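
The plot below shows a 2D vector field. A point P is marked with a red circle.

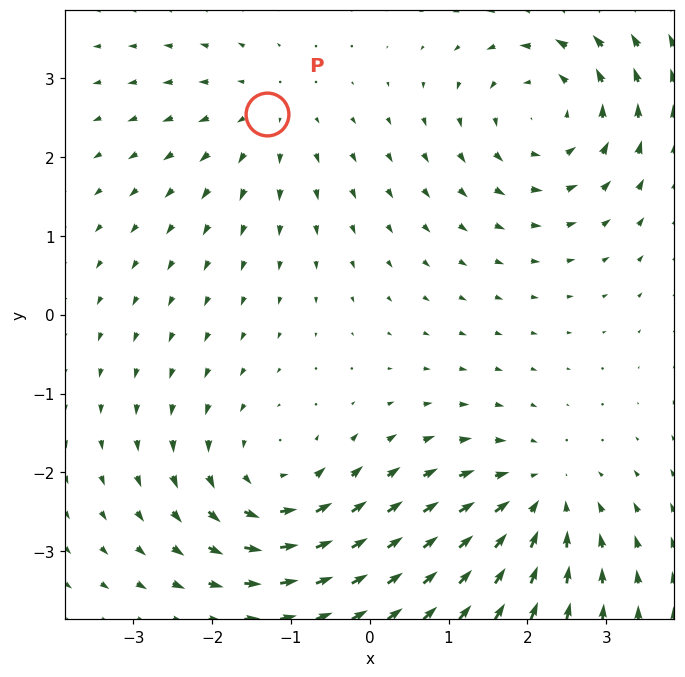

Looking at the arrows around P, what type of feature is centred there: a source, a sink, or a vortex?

At P (-1.3, 2.5) the arrows spread outward. Divergence about +3, curl ≈0 — positive divergence with near-zero curl is a source.

source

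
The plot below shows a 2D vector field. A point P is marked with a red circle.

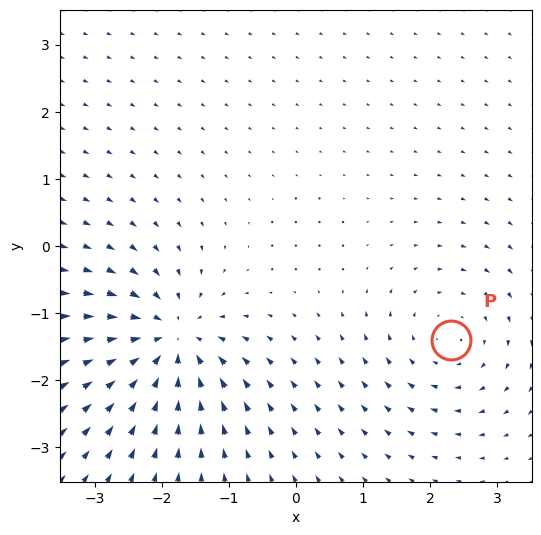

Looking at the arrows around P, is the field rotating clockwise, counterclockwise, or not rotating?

clockwise

Near P at (2.3, -1.4) the arrows circulate clockwise. The curl (z-component) there is about -4; negative curl means clockwise rotation.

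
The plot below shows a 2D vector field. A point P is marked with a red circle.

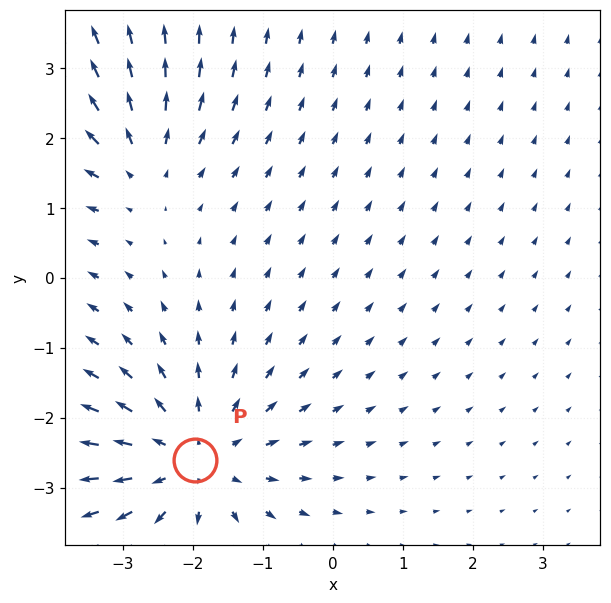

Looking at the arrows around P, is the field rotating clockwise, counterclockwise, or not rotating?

not rotating

Near P at (-2.0, -2.6) the arrows show no circulation. The curl there is ≈0.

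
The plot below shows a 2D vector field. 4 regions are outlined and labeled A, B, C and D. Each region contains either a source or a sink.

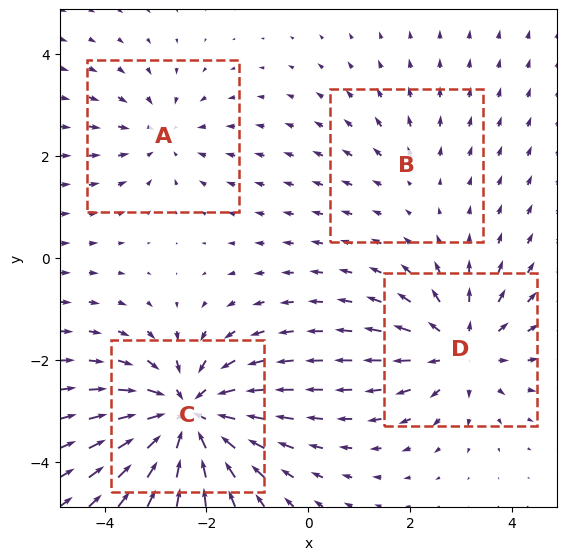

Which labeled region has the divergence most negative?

C

Divergence at each region's feature centre — A: about -3, B: about +2, C: about -7, D: about +5. Region C is most negative.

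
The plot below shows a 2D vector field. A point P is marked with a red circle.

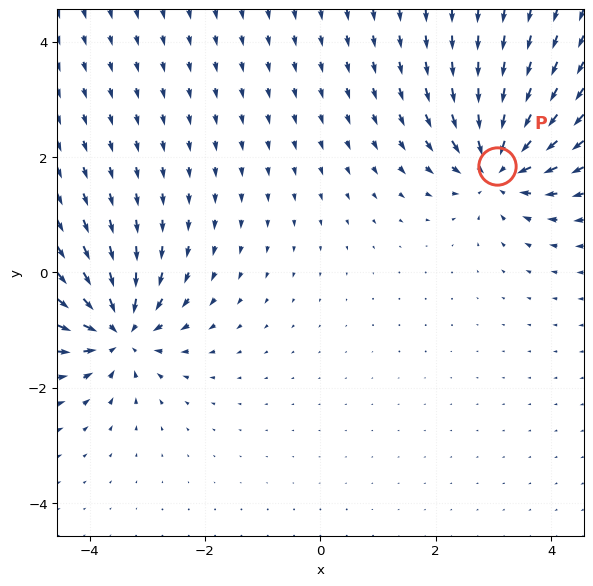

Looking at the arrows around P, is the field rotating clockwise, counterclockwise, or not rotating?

not rotating

Near P at (3.1, 1.8) the arrows show no circulation. The curl there is ≈0.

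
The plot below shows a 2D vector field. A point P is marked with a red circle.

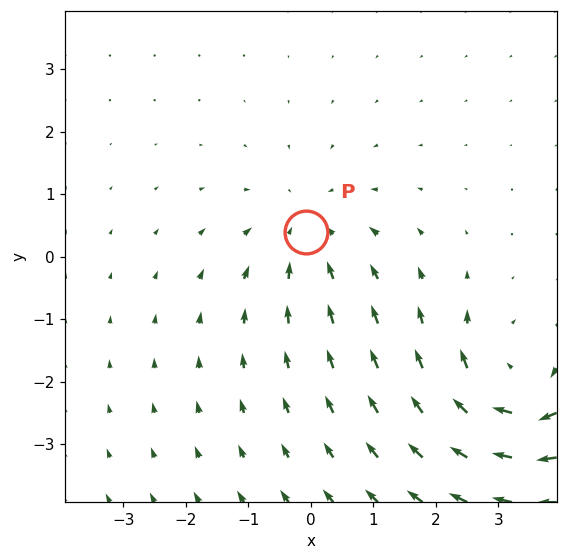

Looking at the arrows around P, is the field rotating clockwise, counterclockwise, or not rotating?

not rotating

Near P at (-0.1, 0.4) the arrows show no circulation. The curl there is ≈0.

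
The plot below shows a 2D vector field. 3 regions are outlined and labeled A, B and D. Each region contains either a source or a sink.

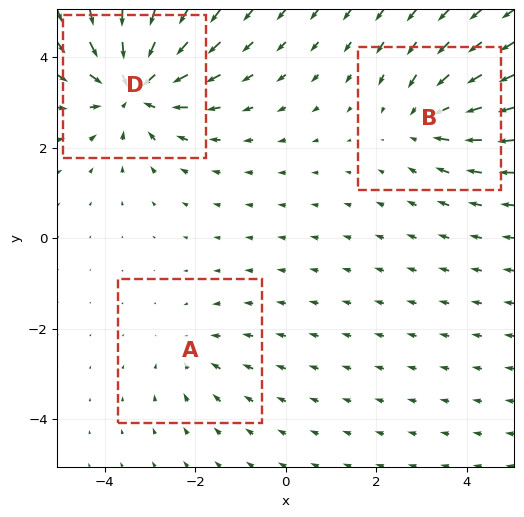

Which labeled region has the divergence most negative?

Divergence at each region's feature centre — A: about -2, B: about -3, D: about -5. Region D is most negative.

D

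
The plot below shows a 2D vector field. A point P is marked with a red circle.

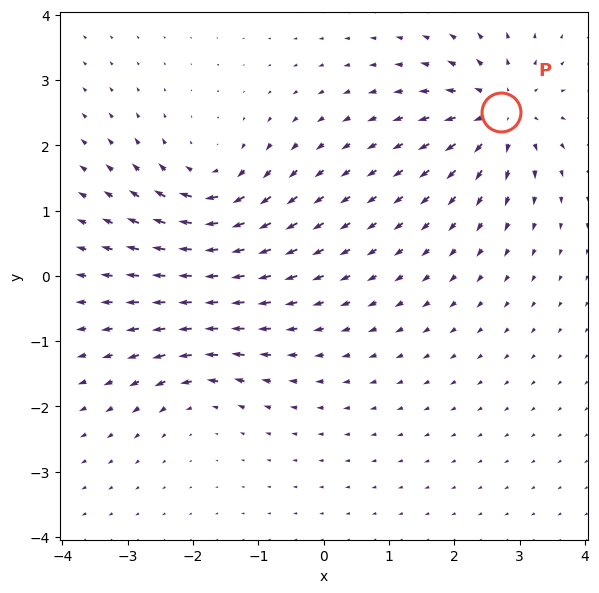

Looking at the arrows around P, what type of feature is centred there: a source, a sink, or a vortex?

source

At P (2.7, 2.5) the arrows spread outward. Divergence about +6, curl ≈0 — positive divergence with near-zero curl is a source.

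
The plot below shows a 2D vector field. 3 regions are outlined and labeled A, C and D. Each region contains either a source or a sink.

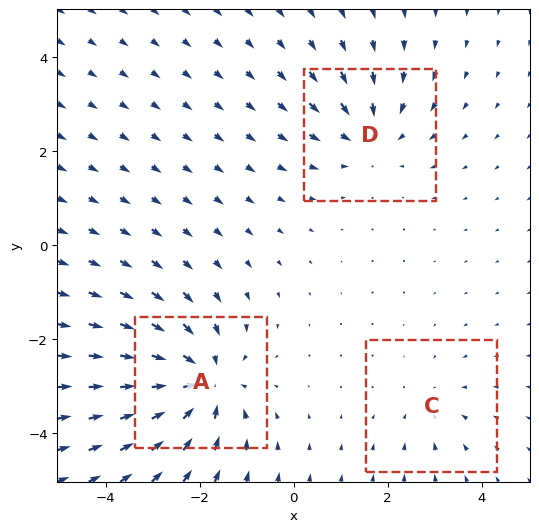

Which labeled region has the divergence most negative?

A

Divergence at each region's feature centre — A: about -5, C: about -2, D: about -3. Region A is most negative.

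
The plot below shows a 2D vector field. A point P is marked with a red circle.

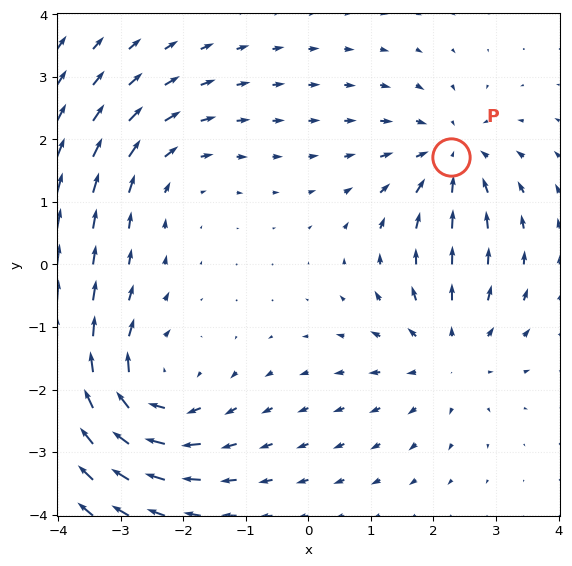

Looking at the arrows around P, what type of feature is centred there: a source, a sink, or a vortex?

At P (2.3, 1.7) the arrows converge inward. Divergence about -4, curl ≈0 — negative divergence with near-zero curl is a sink.

sink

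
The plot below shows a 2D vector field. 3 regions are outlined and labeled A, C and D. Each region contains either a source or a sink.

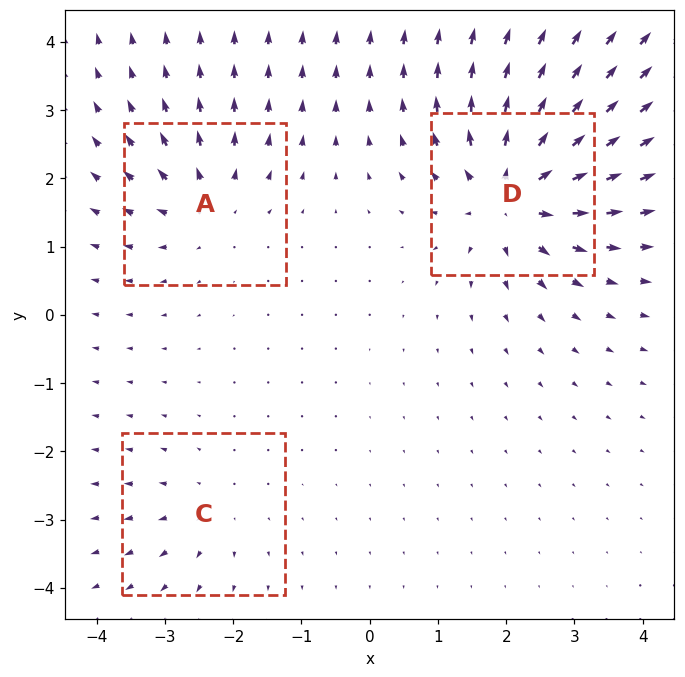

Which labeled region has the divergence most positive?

Divergence at each region's feature centre — A: about +4, C: about +2, D: about +6. Region D is most positive.

D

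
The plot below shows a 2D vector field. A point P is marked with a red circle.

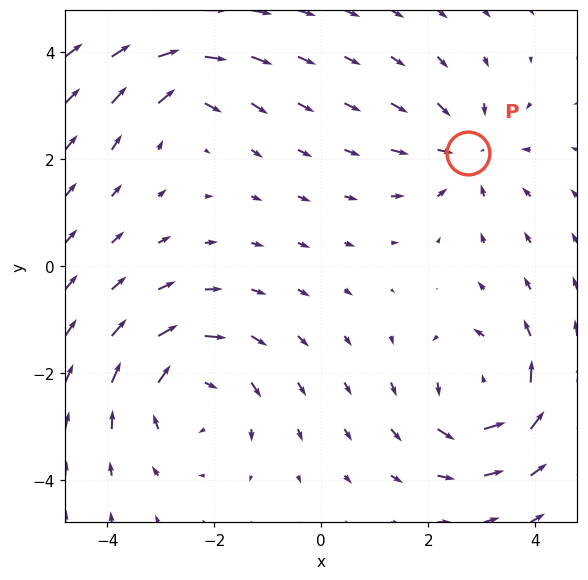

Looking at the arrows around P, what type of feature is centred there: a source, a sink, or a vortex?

sink

At P (2.7, 2.1) the arrows converge inward. Divergence about -4, curl ≈0 — negative divergence with near-zero curl is a sink.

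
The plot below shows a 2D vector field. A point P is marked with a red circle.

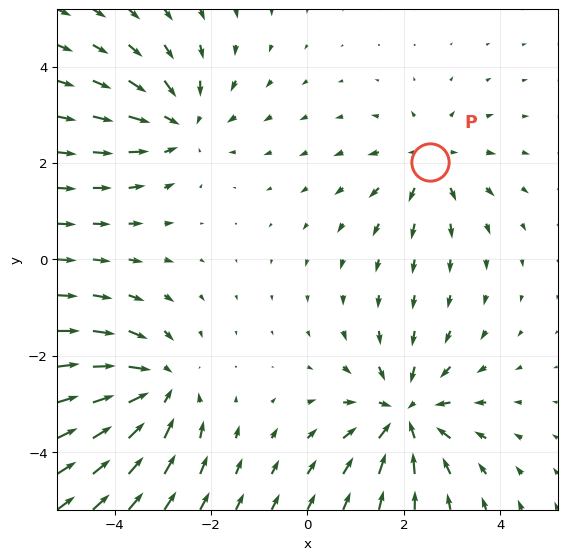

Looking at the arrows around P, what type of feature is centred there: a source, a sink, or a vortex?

source

At P (2.5, 2.0) the arrows spread outward. Divergence about +3, curl ≈0 — positive divergence with near-zero curl is a source.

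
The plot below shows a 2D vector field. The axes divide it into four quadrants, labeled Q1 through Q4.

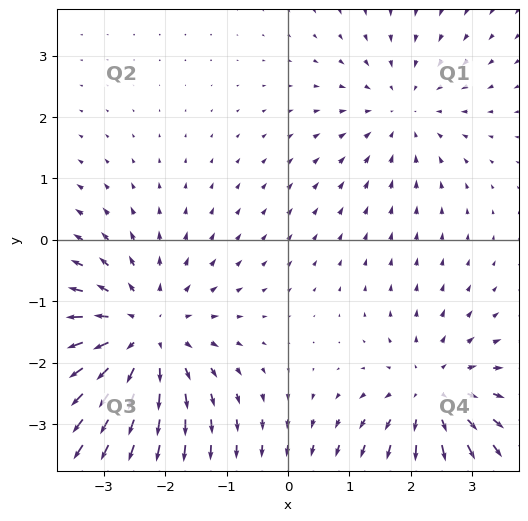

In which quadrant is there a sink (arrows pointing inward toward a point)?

The sink sits at approximately (1.9, 2.1), which lies in quadrant Q1. The divergence there is about -2, negative as expected for a sink.

Q1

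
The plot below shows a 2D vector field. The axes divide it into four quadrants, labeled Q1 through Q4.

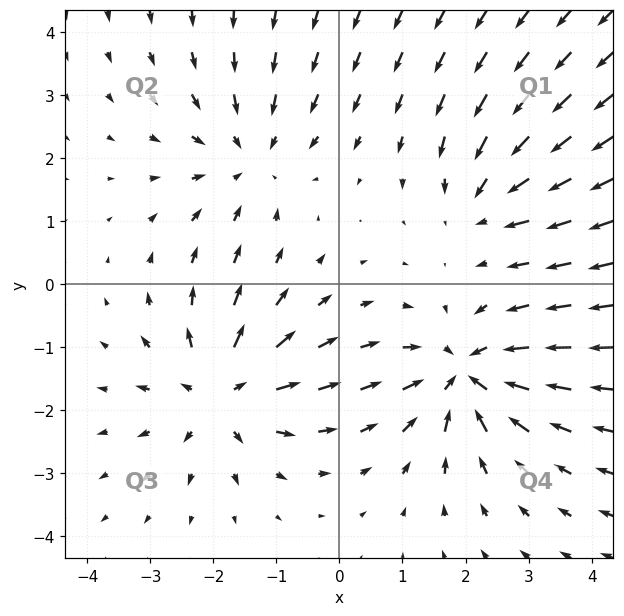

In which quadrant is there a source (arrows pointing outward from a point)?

The source sits at approximately (-1.9, -1.7), which lies in quadrant Q3. The divergence there is about +5, positive as expected for a source.

Q3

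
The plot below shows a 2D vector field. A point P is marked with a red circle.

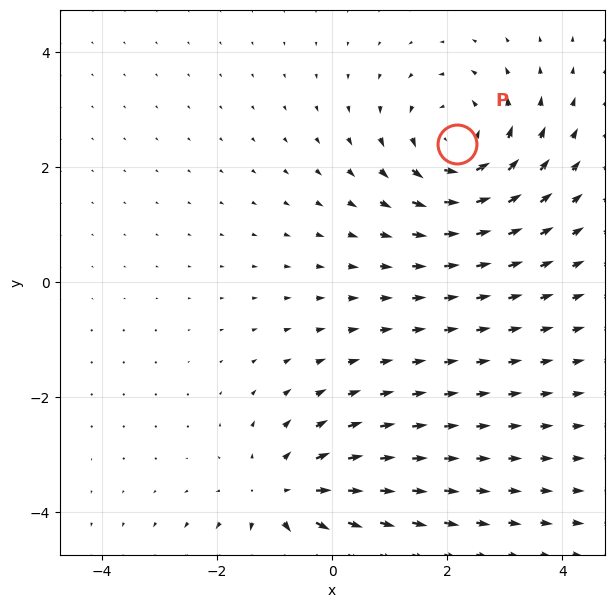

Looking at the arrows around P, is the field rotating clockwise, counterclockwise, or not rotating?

counterclockwise

Near P at (2.2, 2.4) the arrows circulate counterclockwise. The curl (z-component) there is about +4; positive curl means counterclockwise rotation.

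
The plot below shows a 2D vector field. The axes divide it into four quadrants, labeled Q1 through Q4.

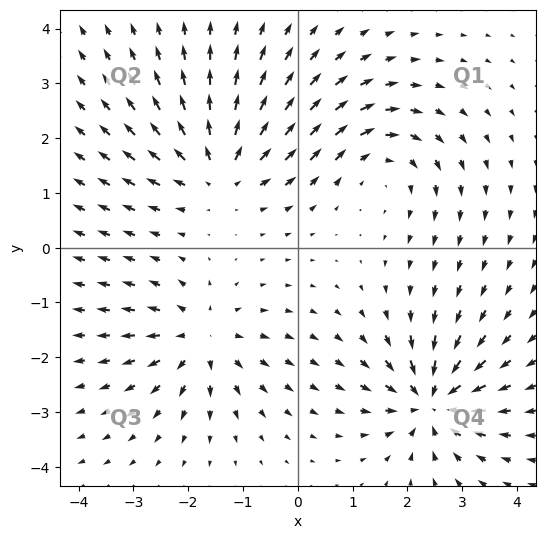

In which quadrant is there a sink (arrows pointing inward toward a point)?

The sink sits at approximately (2.4, -2.8), which lies in quadrant Q4. The divergence there is about -6, negative as expected for a sink.

Q4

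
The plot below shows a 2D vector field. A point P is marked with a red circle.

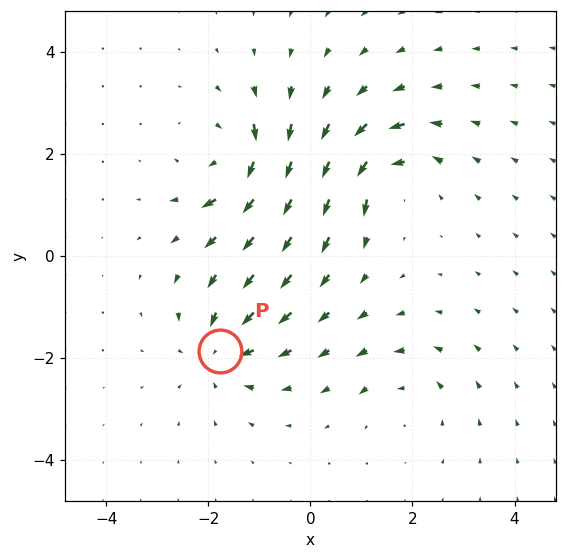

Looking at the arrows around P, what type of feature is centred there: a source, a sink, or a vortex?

At P (-1.8, -1.9) the arrows converge inward. Divergence about -5, curl ≈0 — negative divergence with near-zero curl is a sink.

sink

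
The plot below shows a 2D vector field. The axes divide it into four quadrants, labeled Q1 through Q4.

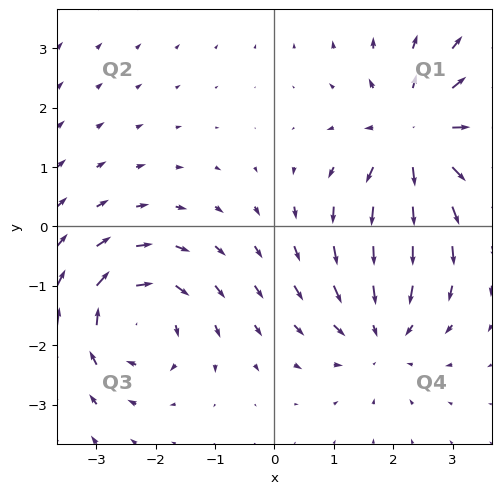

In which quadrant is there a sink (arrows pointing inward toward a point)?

The sink sits at approximately (1.8, -1.8), which lies in quadrant Q4. The divergence there is about -3, negative as expected for a sink.

Q4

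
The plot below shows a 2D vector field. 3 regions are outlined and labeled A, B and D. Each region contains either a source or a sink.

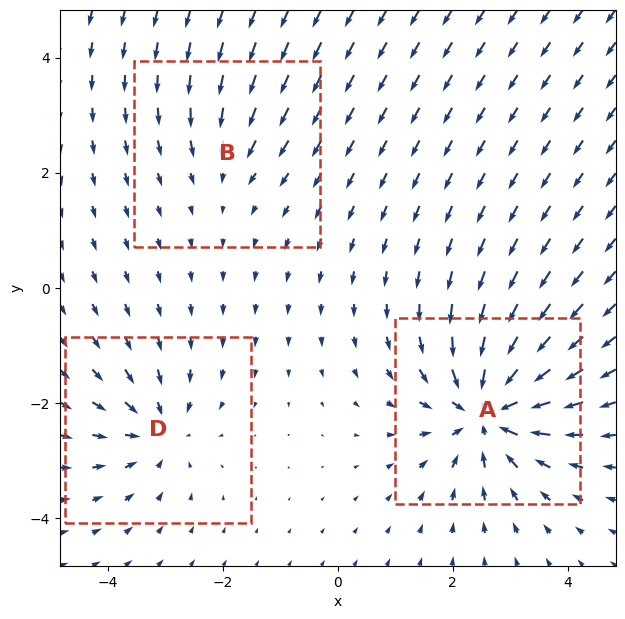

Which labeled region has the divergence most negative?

Divergence at each region's feature centre — A: about -7, B: about -2, D: about -4. Region A is most negative.

A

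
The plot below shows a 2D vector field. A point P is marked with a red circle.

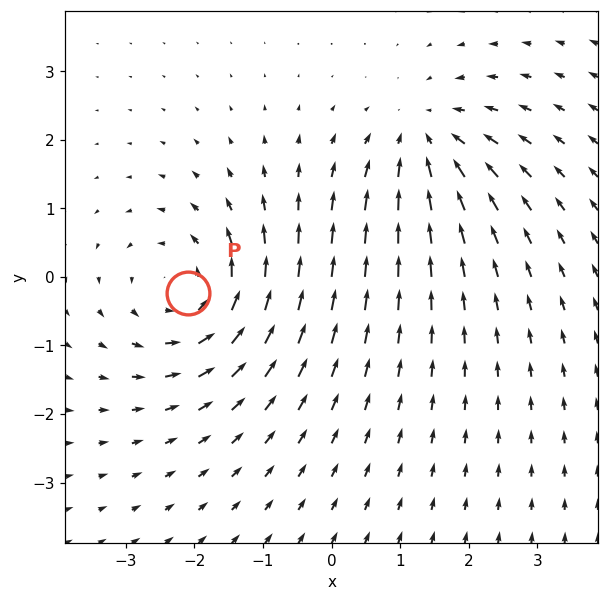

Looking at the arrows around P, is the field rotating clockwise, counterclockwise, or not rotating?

Near P at (-2.1, -0.2) the arrows circulate counterclockwise. The curl (z-component) there is about +3; positive curl means counterclockwise rotation.

counterclockwise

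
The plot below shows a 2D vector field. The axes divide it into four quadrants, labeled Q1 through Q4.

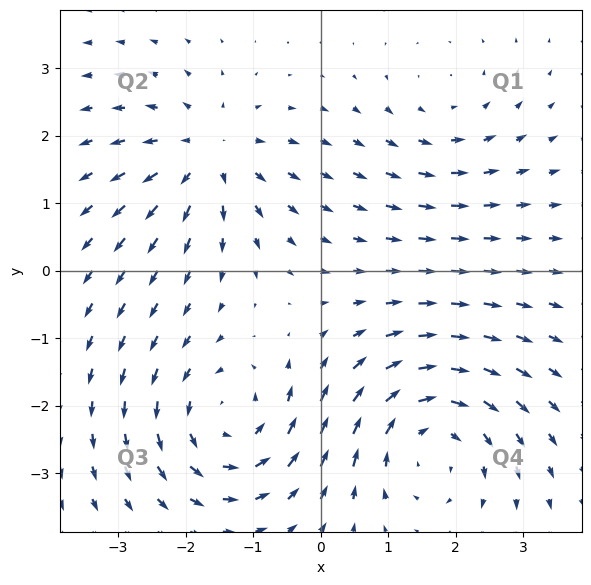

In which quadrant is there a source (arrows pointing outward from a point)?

The source sits at approximately (-1.7, 1.7), which lies in quadrant Q2. The divergence there is about +4, positive as expected for a source.

Q2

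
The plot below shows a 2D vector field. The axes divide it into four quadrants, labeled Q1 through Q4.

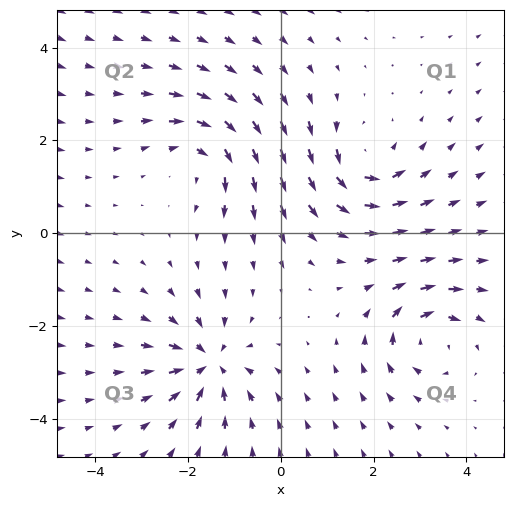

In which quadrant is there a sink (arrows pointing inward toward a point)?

Q3

The sink sits at approximately (-1.6, -2.8), which lies in quadrant Q3. The divergence there is about -4, negative as expected for a sink.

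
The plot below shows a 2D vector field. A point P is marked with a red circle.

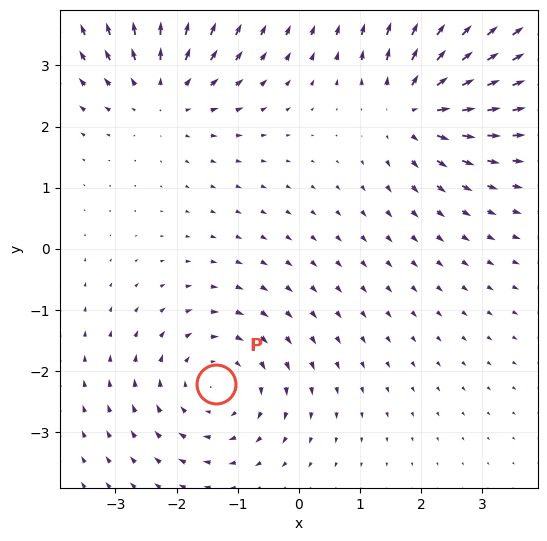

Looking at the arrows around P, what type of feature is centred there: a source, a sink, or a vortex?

At P (-1.3, -2.2) the arrows circulate clockwise. Divergence ≈0, curl about -4 — near-zero divergence with nonzero curl is a vortex.

vortex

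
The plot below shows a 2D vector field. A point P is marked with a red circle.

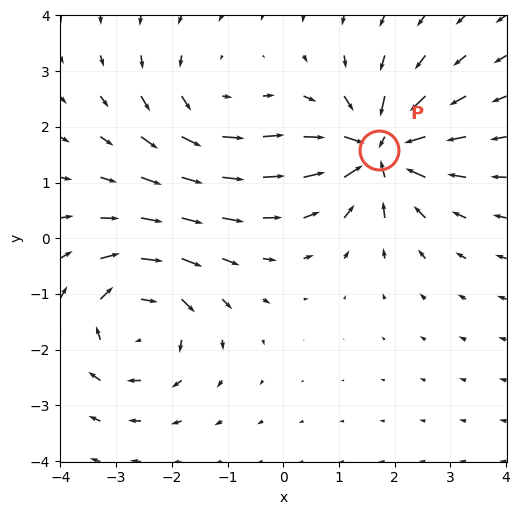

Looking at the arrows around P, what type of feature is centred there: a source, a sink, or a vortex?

At P (1.7, 1.6) the arrows converge inward. Divergence about -6, curl ≈0 — negative divergence with near-zero curl is a sink.

sink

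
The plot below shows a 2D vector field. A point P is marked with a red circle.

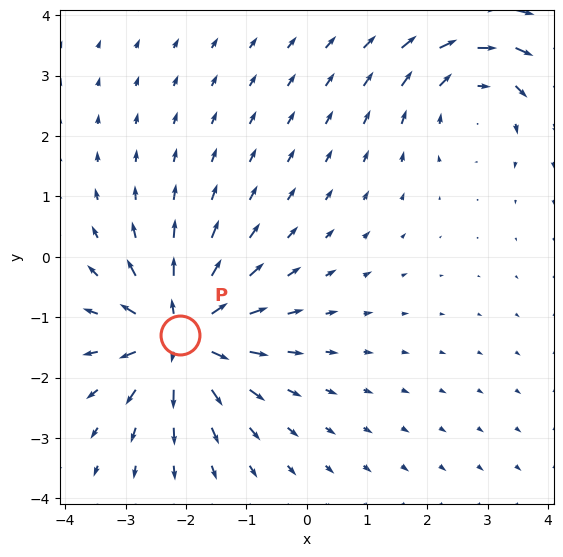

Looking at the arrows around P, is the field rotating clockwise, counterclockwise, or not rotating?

not rotating

Near P at (-2.1, -1.3) the arrows show no circulation. The curl there is ≈0.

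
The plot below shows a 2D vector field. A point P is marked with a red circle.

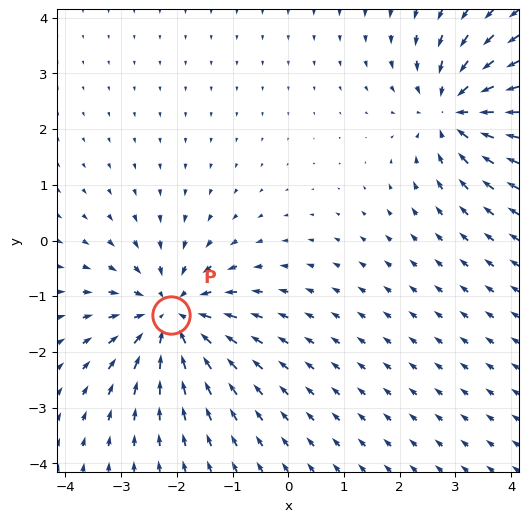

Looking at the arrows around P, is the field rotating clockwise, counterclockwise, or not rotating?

Near P at (-2.1, -1.3) the arrows show no circulation. The curl there is ≈0.

not rotating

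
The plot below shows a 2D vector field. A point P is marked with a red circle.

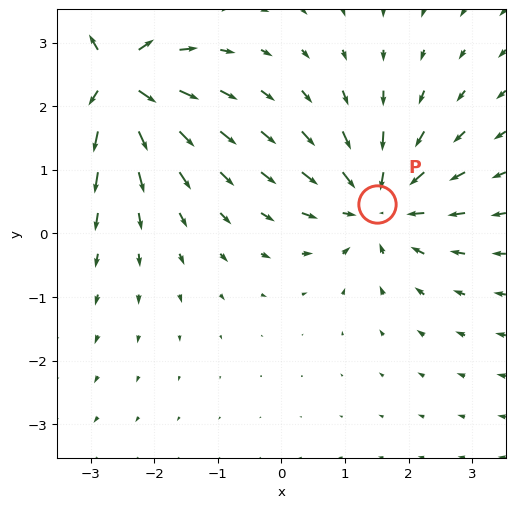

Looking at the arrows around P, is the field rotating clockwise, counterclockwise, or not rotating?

not rotating

Near P at (1.5, 0.5) the arrows show no circulation. The curl there is ≈0.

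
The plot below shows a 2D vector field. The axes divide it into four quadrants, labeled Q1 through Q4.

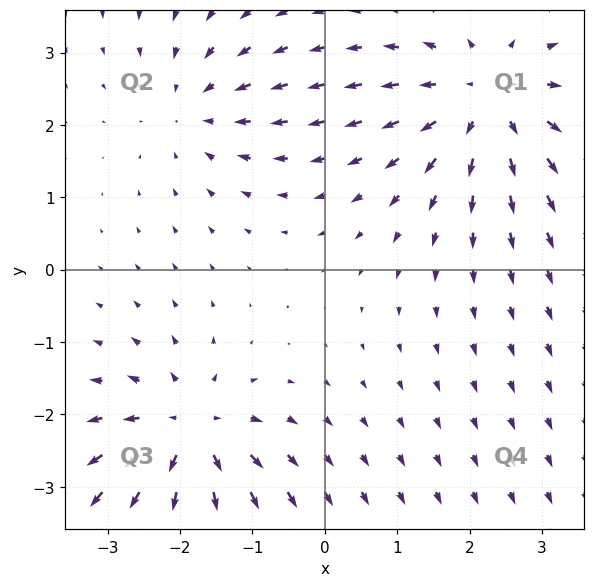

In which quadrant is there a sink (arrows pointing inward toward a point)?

The sink sits at approximately (-1.8, 2.2), which lies in quadrant Q2. The divergence there is about -3, negative as expected for a sink.

Q2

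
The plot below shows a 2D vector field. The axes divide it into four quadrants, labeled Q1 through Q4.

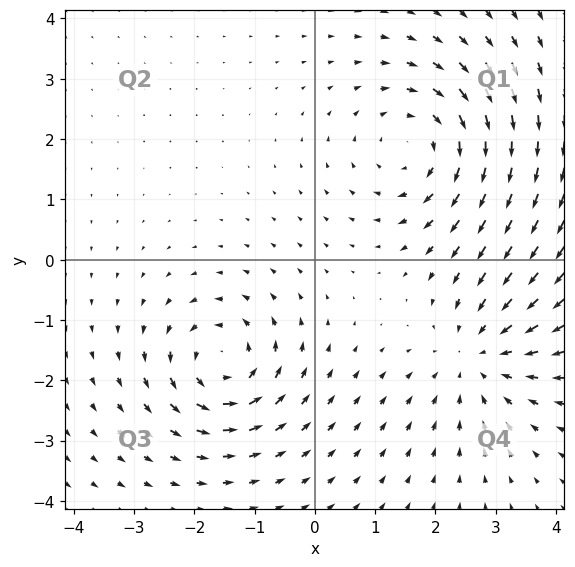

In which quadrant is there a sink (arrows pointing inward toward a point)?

Q4

The sink sits at approximately (2.7, -1.6), which lies in quadrant Q4. The divergence there is about -3, negative as expected for a sink.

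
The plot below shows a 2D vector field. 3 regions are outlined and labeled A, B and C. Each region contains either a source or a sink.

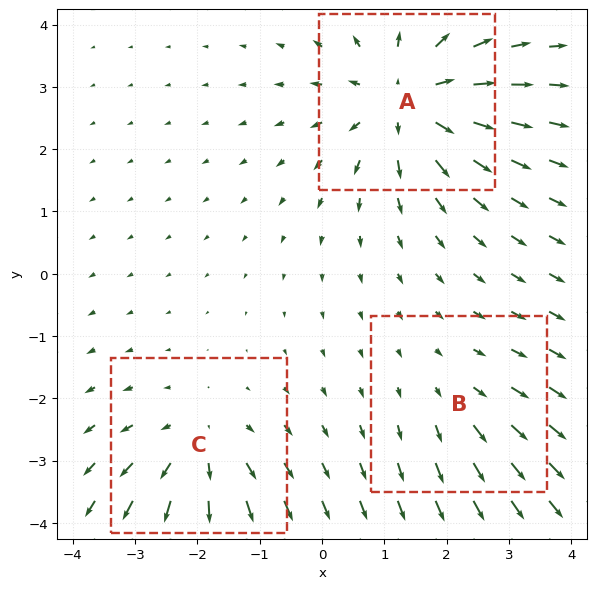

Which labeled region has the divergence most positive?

A

Divergence at each region's feature centre — A: about +5, B: about +2, C: about +3. Region A is most positive.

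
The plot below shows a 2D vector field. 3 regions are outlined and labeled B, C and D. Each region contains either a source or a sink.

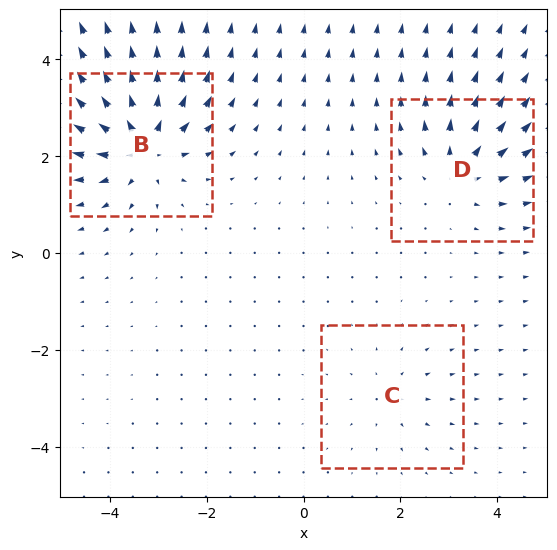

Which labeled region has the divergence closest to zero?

C

Divergence at each region's feature centre — B: about +6, C: about +2, D: about +4. Region C is closest to zero.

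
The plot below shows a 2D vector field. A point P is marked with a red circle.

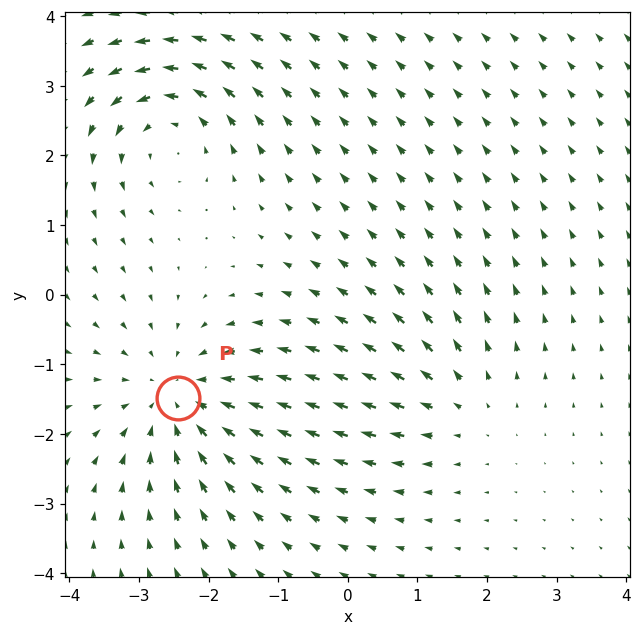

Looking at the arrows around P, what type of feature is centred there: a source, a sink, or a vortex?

sink

At P (-2.4, -1.5) the arrows converge inward. Divergence about -4, curl ≈0 — negative divergence with near-zero curl is a sink.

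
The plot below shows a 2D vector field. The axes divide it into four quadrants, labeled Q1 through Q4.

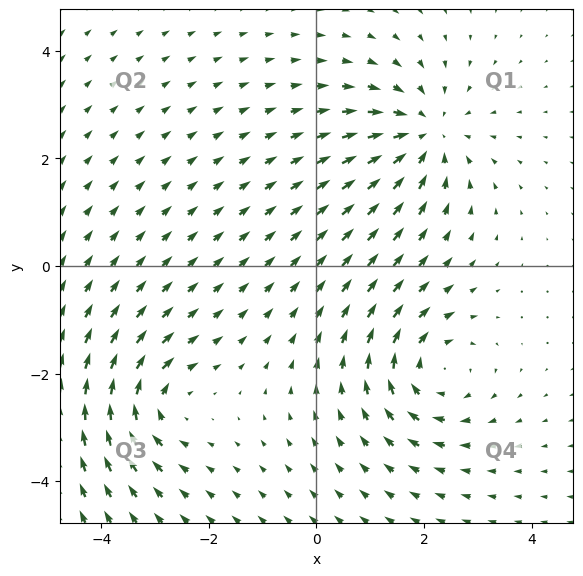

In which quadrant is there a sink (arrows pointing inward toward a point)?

The sink sits at approximately (2.0, 2.4), which lies in quadrant Q1. The divergence there is about -4, negative as expected for a sink.

Q1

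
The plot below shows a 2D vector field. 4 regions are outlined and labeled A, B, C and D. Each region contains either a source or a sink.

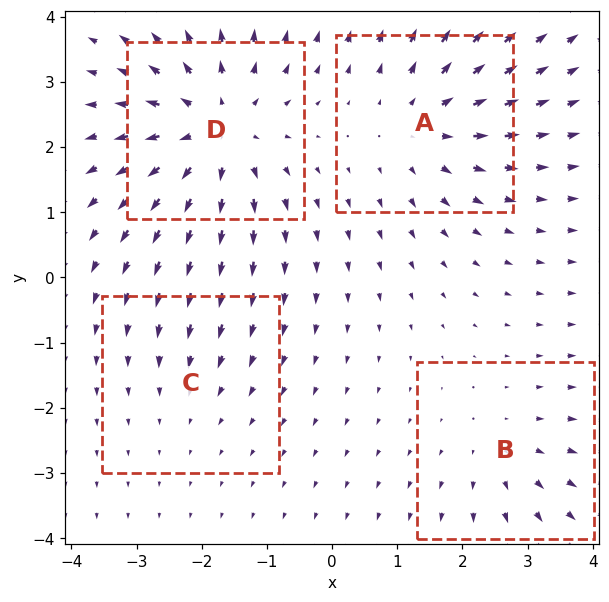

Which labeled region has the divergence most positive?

Divergence at each region's feature centre — A: about +4, B: about +3, C: about -2, D: about +6. Region D is most positive.

D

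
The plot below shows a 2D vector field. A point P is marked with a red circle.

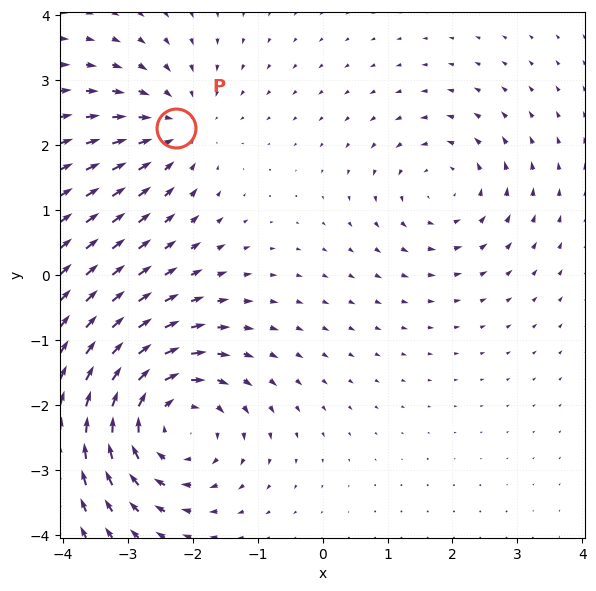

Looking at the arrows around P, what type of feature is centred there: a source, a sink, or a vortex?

sink

At P (-2.3, 2.3) the arrows converge inward. Divergence about -3, curl ≈0 — negative divergence with near-zero curl is a sink.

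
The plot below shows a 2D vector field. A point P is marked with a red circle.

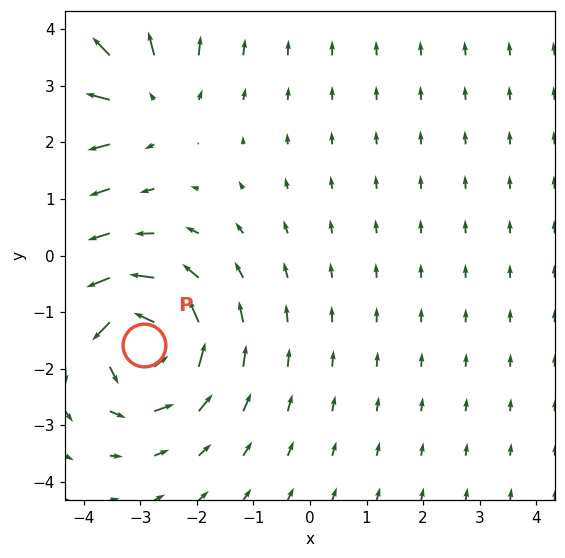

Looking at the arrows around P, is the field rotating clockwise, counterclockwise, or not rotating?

Near P at (-2.9, -1.6) the arrows circulate counterclockwise. The curl (z-component) there is about +4; positive curl means counterclockwise rotation.

counterclockwise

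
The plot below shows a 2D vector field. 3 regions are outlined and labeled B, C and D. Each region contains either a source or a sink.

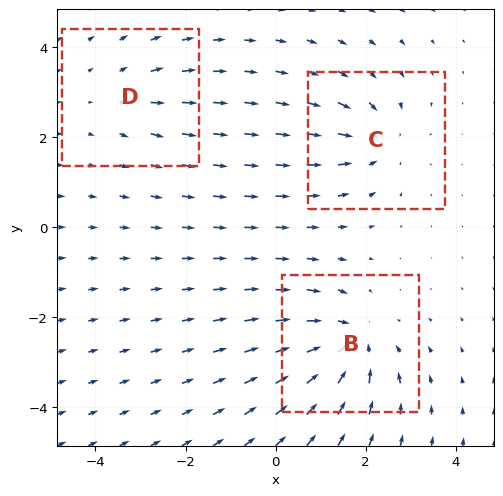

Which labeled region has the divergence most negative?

Divergence at each region's feature centre — B: about -4, C: about -3, D: about +2. Region B is most negative.

B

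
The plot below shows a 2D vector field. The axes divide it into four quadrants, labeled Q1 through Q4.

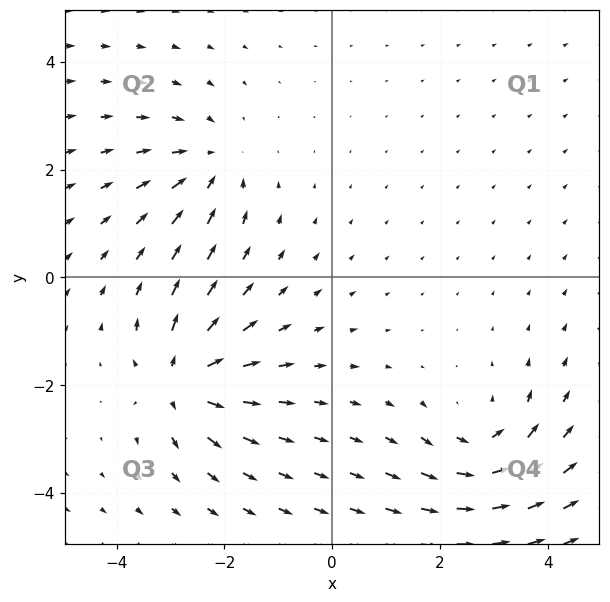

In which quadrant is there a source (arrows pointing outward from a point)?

Q3

The source sits at approximately (-2.8, -1.9), which lies in quadrant Q3. The divergence there is about +5, positive as expected for a source.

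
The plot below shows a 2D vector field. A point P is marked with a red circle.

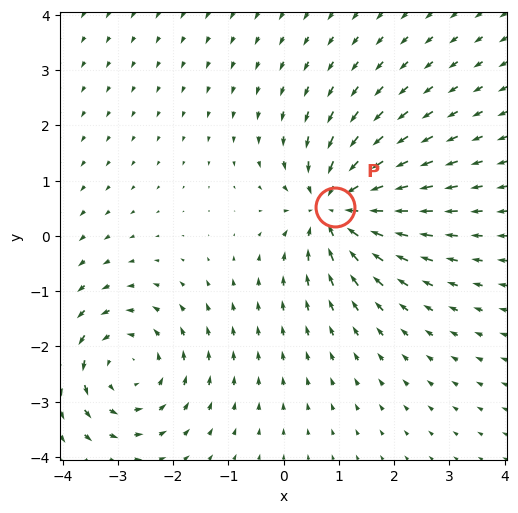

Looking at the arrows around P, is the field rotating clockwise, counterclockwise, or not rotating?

Near P at (0.9, 0.5) the arrows show no circulation. The curl there is ≈0.

not rotating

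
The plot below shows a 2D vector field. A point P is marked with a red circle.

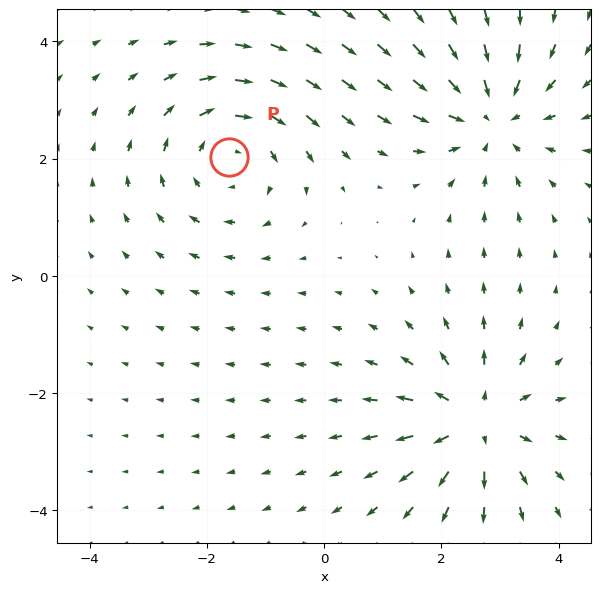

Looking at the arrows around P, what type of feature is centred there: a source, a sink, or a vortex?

vortex

At P (-1.6, 2.0) the arrows circulate clockwise. Divergence ≈0, curl about -3 — near-zero divergence with nonzero curl is a vortex.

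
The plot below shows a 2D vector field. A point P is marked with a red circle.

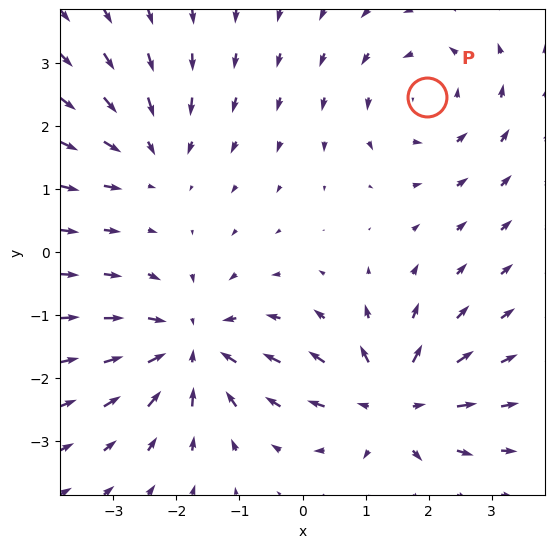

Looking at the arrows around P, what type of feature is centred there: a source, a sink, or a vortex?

At P (2.0, 2.5) the arrows circulate counterclockwise. Divergence ≈0, curl about +4 — near-zero divergence with nonzero curl is a vortex.

vortex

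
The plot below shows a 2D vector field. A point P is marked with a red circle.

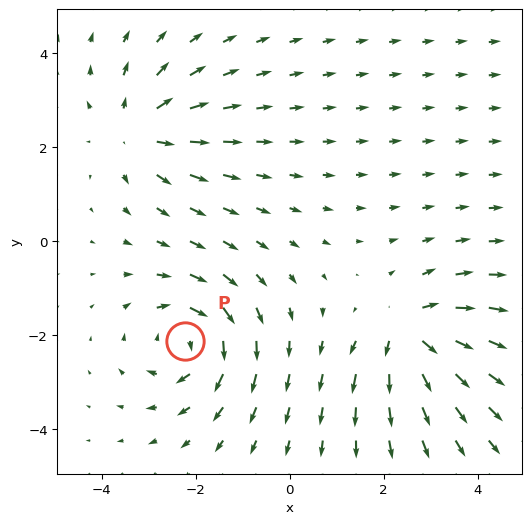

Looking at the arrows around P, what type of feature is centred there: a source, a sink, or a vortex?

vortex

At P (-2.2, -2.1) the arrows circulate clockwise. Divergence ≈0, curl about -6 — near-zero divergence with nonzero curl is a vortex.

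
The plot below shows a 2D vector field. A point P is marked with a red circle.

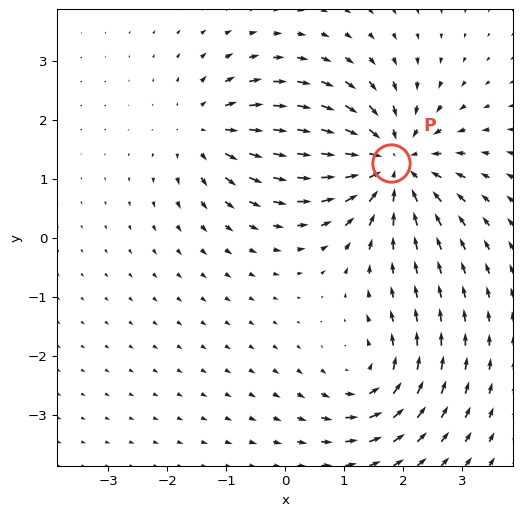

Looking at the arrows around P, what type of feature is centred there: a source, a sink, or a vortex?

At P (1.8, 1.3) the arrows converge inward. Divergence about -5, curl ≈0 — negative divergence with near-zero curl is a sink.

sink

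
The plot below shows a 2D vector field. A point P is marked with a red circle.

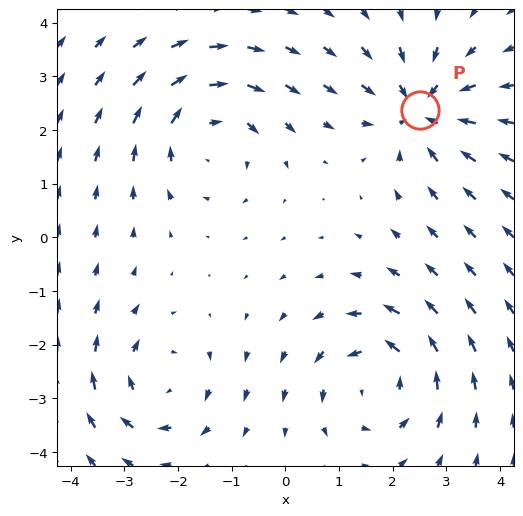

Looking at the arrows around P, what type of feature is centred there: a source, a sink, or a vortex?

At P (2.5, 2.4) the arrows converge inward. Divergence about -5, curl ≈0 — negative divergence with near-zero curl is a sink.

sink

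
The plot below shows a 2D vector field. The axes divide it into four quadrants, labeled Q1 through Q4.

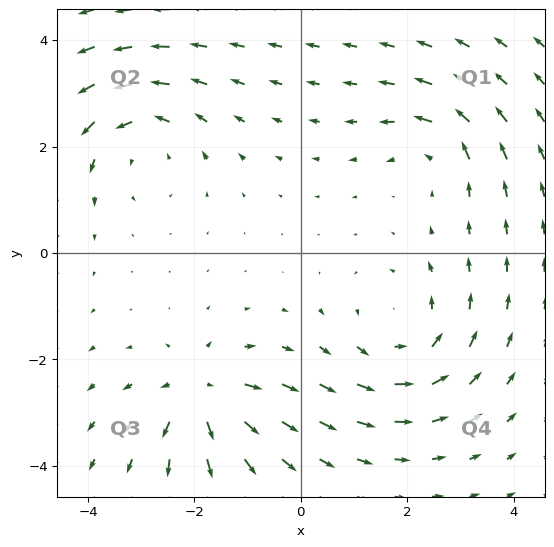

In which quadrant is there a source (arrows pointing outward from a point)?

The source sits at approximately (-1.9, -2.7), which lies in quadrant Q3. The divergence there is about +5, positive as expected for a source.

Q3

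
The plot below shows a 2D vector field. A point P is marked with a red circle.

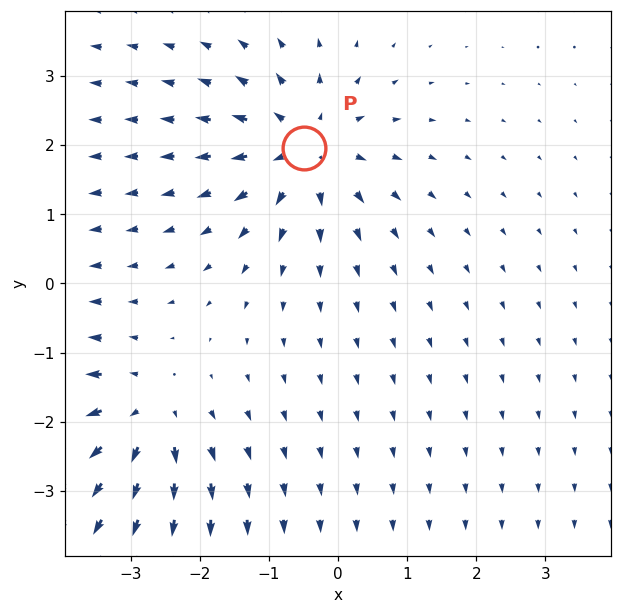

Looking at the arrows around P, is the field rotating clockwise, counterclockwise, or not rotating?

Near P at (-0.5, 2.0) the arrows show no circulation. The curl there is ≈0.

not rotating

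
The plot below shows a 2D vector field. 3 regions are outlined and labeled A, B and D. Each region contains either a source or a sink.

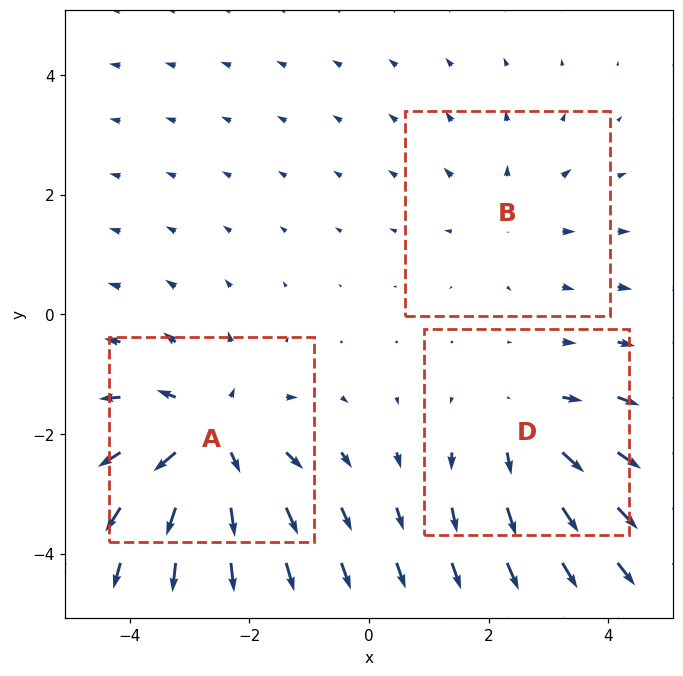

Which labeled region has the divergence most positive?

A

Divergence at each region's feature centre — A: about +5, B: about +2, D: about +3. Region A is most positive.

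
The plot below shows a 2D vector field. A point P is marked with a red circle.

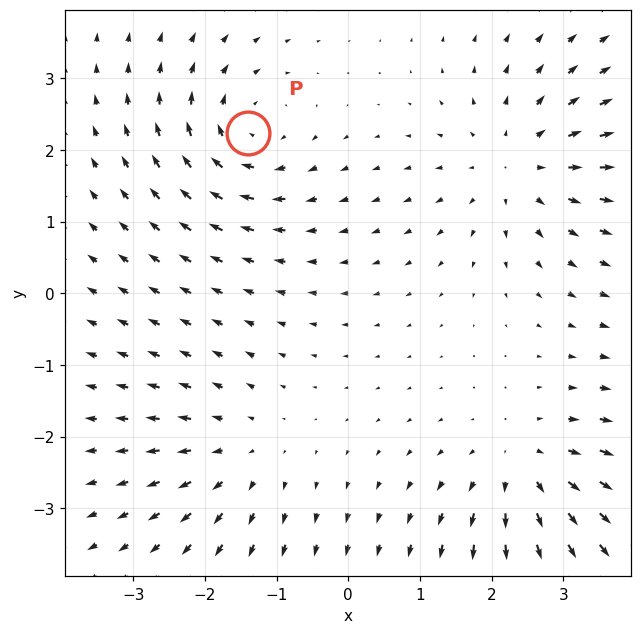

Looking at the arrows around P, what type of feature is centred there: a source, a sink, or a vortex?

At P (-1.4, 2.2) the arrows circulate clockwise. Divergence ≈0, curl about -5 — near-zero divergence with nonzero curl is a vortex.

vortex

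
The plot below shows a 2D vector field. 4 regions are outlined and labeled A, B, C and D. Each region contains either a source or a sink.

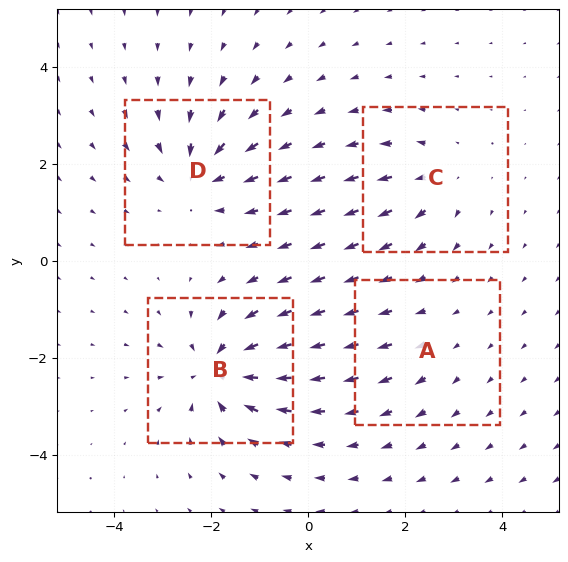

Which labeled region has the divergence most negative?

Divergence at each region's feature centre — A: about +2, B: about -7, C: about +4, D: about -6. Region B is most negative.

B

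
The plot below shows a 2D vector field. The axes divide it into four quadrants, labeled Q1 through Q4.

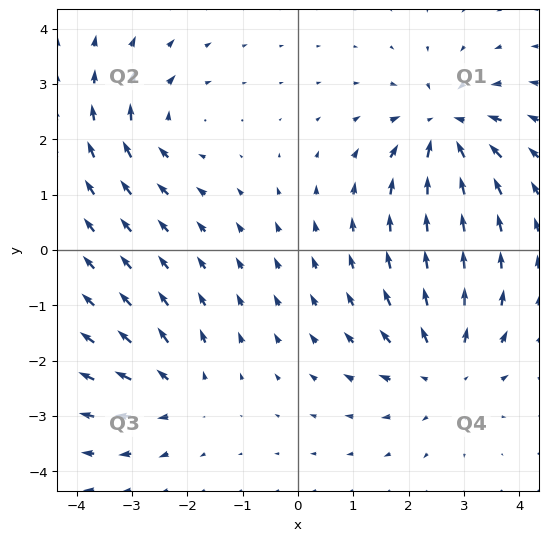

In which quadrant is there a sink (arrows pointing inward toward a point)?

Q1

The sink sits at approximately (2.7, 2.2), which lies in quadrant Q1. The divergence there is about -6, negative as expected for a sink.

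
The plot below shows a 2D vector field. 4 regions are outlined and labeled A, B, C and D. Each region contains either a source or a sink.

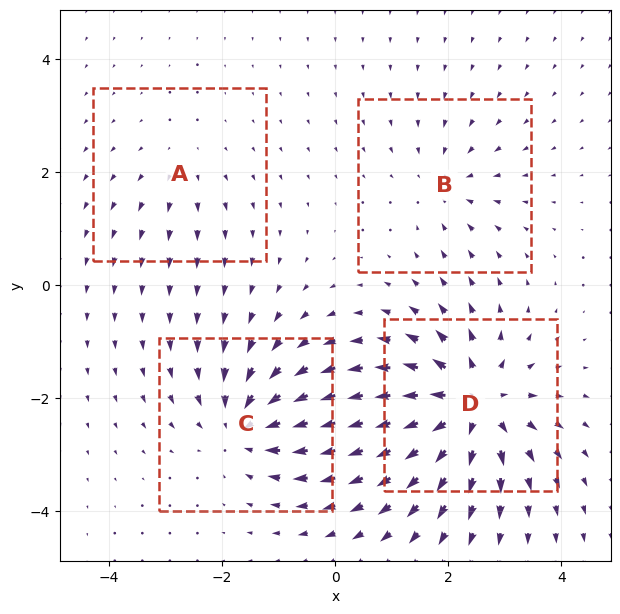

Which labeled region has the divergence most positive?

Divergence at each region's feature centre — A: about +2, B: about -3, C: about -6, D: about +8. Region D is most positive.

D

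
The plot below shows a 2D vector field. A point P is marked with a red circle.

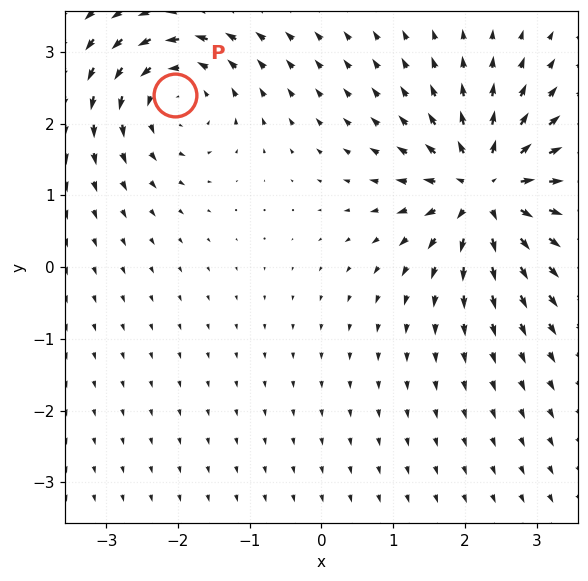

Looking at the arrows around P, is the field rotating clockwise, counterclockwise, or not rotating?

counterclockwise

Near P at (-2.0, 2.4) the arrows circulate counterclockwise. The curl (z-component) there is about +3; positive curl means counterclockwise rotation.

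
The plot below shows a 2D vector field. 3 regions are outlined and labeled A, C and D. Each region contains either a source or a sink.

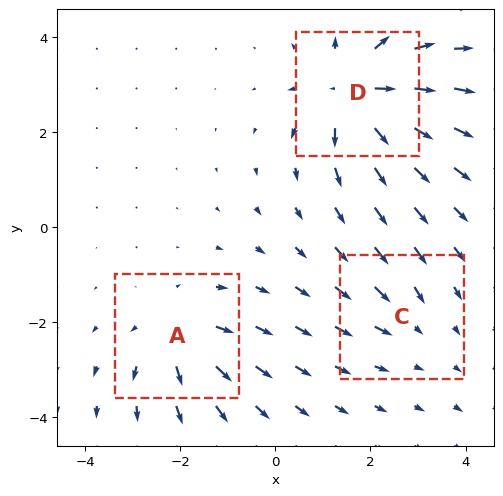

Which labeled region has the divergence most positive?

Divergence at each region's feature centre — A: about +4, C: about -2, D: about +6. Region D is most positive.

D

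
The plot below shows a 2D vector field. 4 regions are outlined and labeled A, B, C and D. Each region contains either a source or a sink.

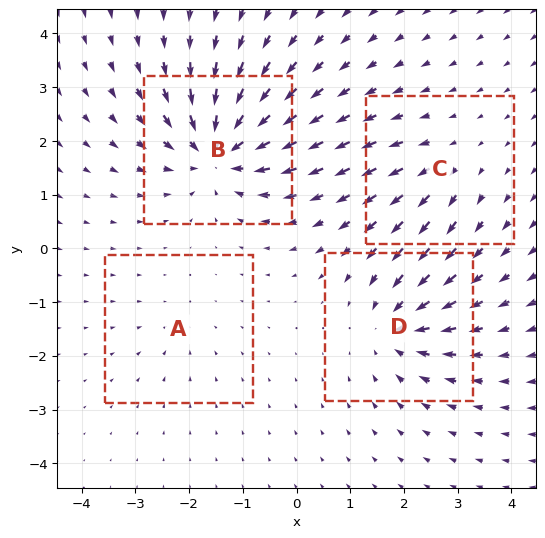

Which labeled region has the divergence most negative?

B

Divergence at each region's feature centre — A: about -2, B: about -9, C: about +4, D: about -6. Region B is most negative.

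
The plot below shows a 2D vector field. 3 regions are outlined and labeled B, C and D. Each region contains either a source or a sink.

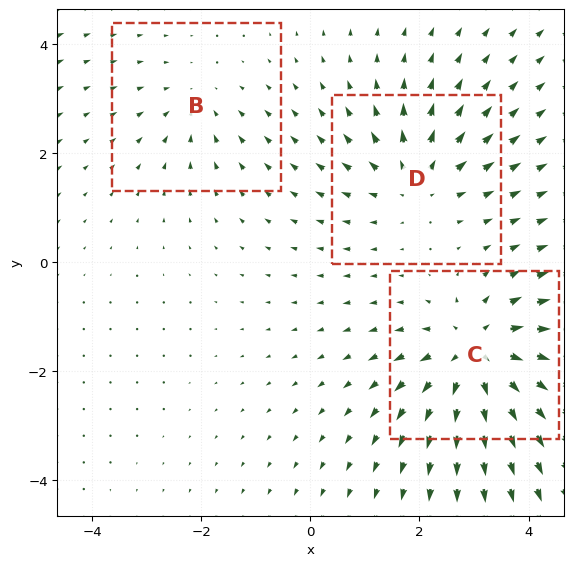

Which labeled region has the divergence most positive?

Divergence at each region's feature centre — B: about -2, C: about +5, D: about +3. Region C is most positive.

C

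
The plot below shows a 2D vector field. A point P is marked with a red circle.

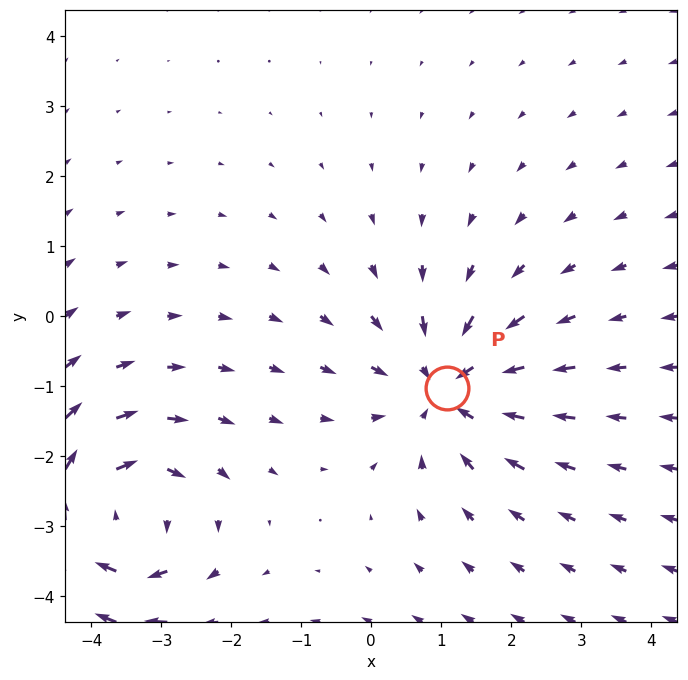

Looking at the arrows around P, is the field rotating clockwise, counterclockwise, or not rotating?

Near P at (1.1, -1.0) the arrows show no circulation. The curl there is ≈0.

not rotating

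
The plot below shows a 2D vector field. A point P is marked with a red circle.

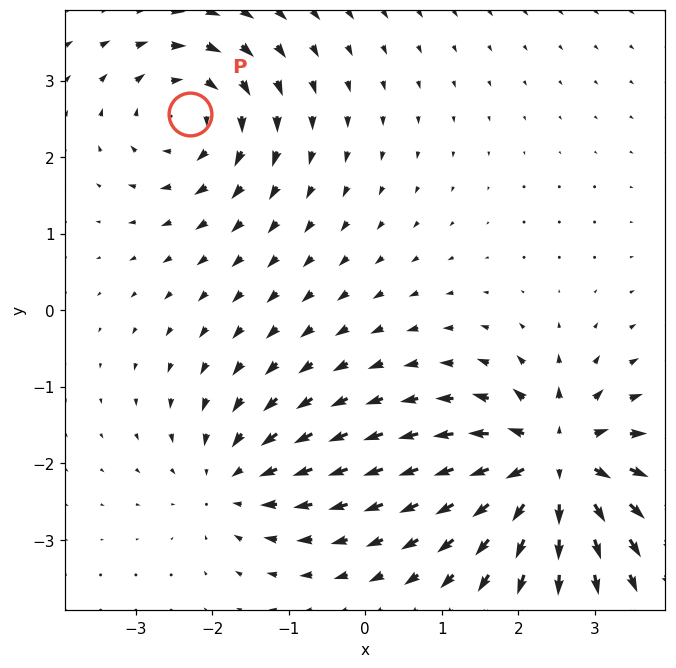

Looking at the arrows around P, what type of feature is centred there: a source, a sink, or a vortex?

vortex

At P (-2.3, 2.6) the arrows circulate clockwise. Divergence ≈0, curl about -4 — near-zero divergence with nonzero curl is a vortex.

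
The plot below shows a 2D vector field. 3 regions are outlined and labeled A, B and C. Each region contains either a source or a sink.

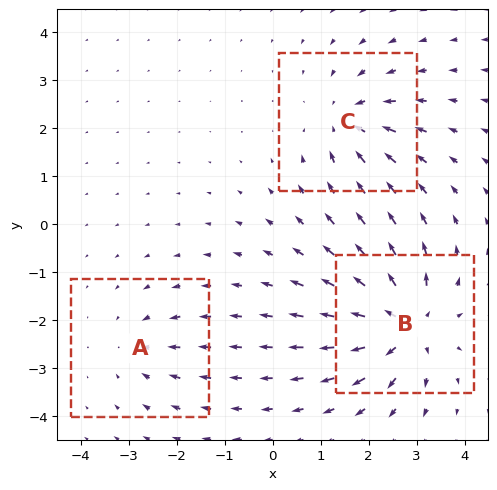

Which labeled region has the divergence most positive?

B

Divergence at each region's feature centre — A: about -2, B: about +5, C: about -4. Region B is most positive.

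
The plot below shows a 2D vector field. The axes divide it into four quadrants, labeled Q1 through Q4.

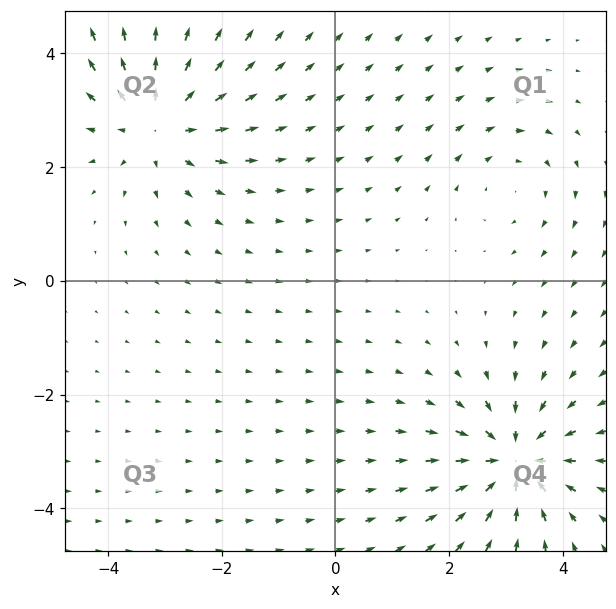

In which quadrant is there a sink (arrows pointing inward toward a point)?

Q4

The sink sits at approximately (3.1, -3.2), which lies in quadrant Q4. The divergence there is about -5, negative as expected for a sink.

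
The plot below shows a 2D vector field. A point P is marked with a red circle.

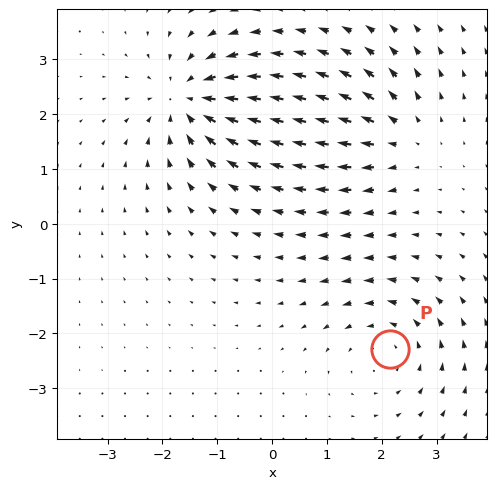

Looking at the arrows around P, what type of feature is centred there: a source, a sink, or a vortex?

At P (2.1, -2.3) the arrows circulate counterclockwise. Divergence ≈0, curl about +3 — near-zero divergence with nonzero curl is a vortex.

vortex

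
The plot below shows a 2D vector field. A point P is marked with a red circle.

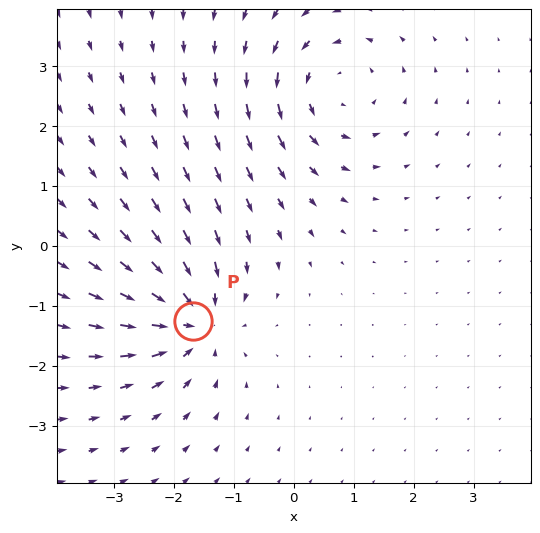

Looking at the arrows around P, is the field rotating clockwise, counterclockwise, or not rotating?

not rotating

Near P at (-1.7, -1.3) the arrows show no circulation. The curl there is ≈0.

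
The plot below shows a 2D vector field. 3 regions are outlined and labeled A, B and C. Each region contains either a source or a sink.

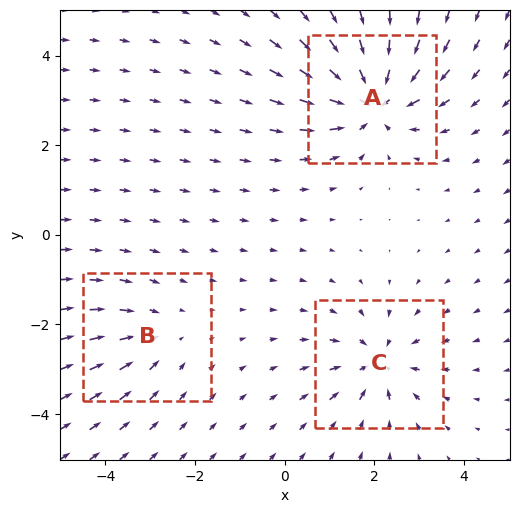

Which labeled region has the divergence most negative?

A

Divergence at each region's feature centre — A: about -5, B: about -2, C: about -4. Region A is most negative.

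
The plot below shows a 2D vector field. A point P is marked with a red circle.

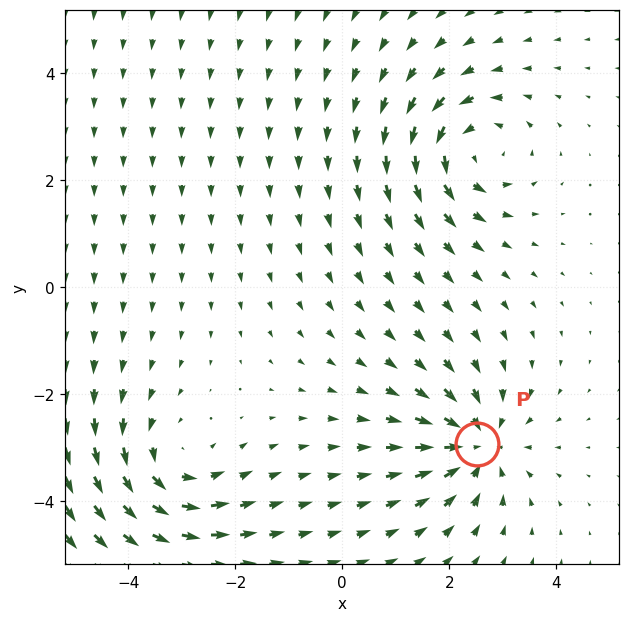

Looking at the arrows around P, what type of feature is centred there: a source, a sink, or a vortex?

sink

At P (2.5, -2.9) the arrows converge inward. Divergence about -4, curl ≈0 — negative divergence with near-zero curl is a sink.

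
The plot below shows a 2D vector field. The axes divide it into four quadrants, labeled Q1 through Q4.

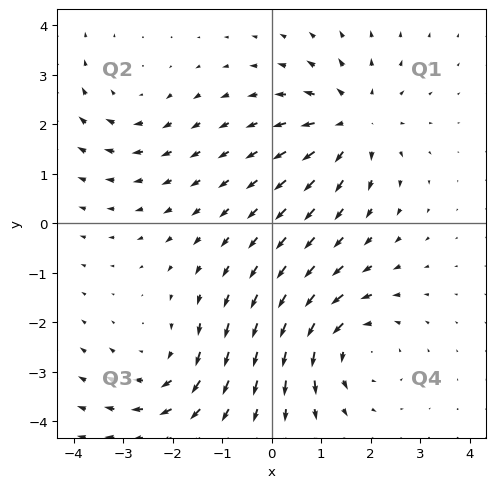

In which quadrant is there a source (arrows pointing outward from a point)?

The source sits at approximately (1.6, 2.0), which lies in quadrant Q1. The divergence there is about +5, positive as expected for a source.

Q1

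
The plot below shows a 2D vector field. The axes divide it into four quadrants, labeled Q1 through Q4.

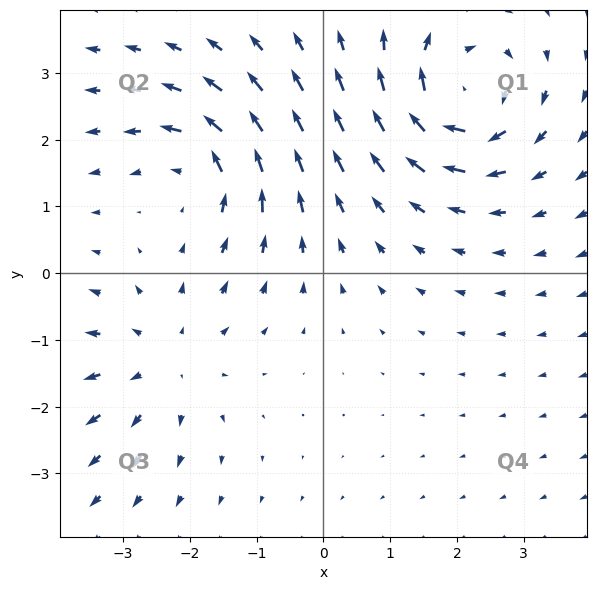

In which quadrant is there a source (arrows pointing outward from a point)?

Q3

The source sits at approximately (-2.4, -1.3), which lies in quadrant Q3. The divergence there is about +3, positive as expected for a source.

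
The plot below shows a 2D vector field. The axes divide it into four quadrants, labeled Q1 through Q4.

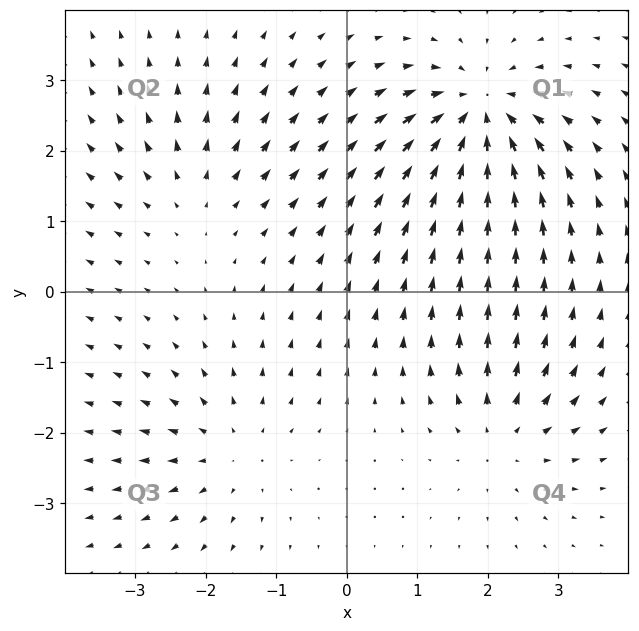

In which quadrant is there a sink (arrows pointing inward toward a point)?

Q1

The sink sits at approximately (1.9, 2.5), which lies in quadrant Q1. The divergence there is about -6, negative as expected for a sink.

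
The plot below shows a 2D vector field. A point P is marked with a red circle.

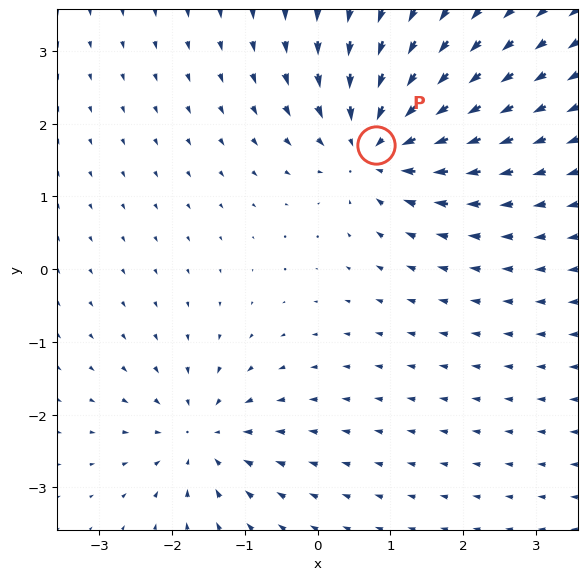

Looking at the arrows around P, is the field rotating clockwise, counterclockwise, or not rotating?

Near P at (0.8, 1.7) the arrows show no circulation. The curl there is ≈0.

not rotating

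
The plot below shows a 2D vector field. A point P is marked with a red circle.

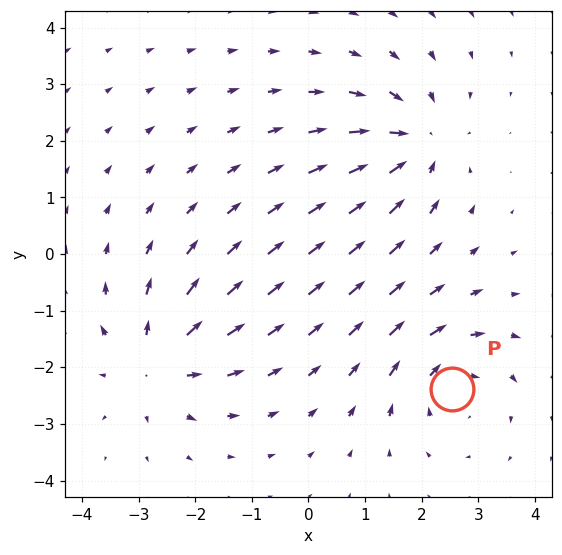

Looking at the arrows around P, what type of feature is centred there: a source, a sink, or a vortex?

At P (2.5, -2.4) the arrows circulate clockwise. Divergence ≈0, curl about -4 — near-zero divergence with nonzero curl is a vortex.

vortex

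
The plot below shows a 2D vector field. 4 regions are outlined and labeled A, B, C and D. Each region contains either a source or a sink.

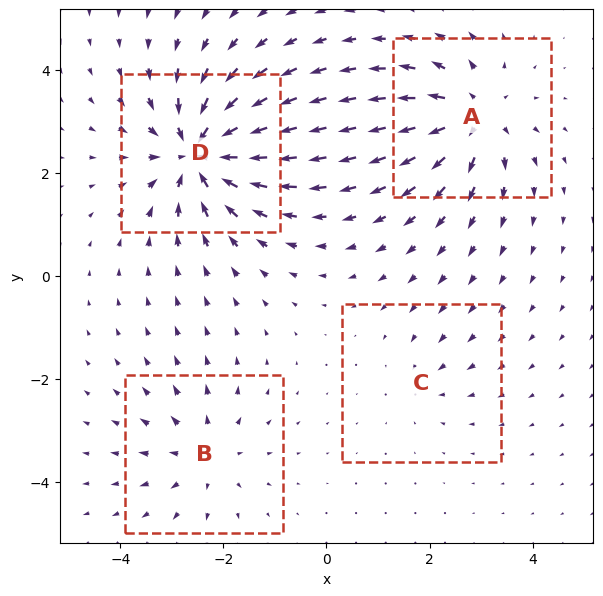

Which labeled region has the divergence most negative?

D

Divergence at each region's feature centre — A: about +6, B: about +4, C: about -2, D: about -8. Region D is most negative.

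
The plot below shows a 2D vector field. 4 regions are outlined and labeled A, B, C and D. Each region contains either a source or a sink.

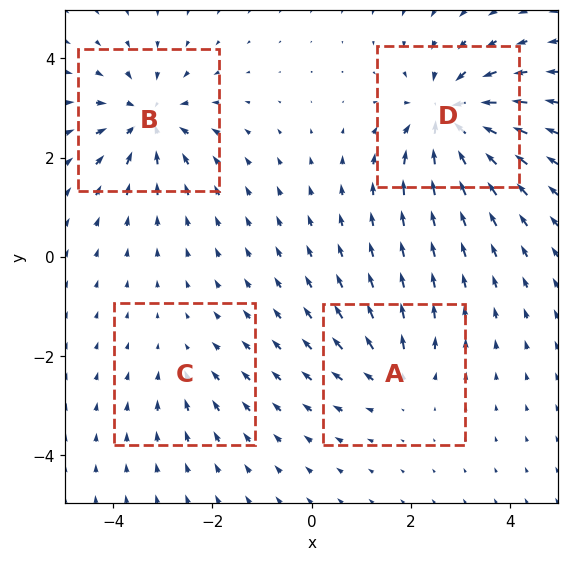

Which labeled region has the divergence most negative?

D

Divergence at each region's feature centre — A: about +4, B: about -6, C: about -2, D: about -8. Region D is most negative.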